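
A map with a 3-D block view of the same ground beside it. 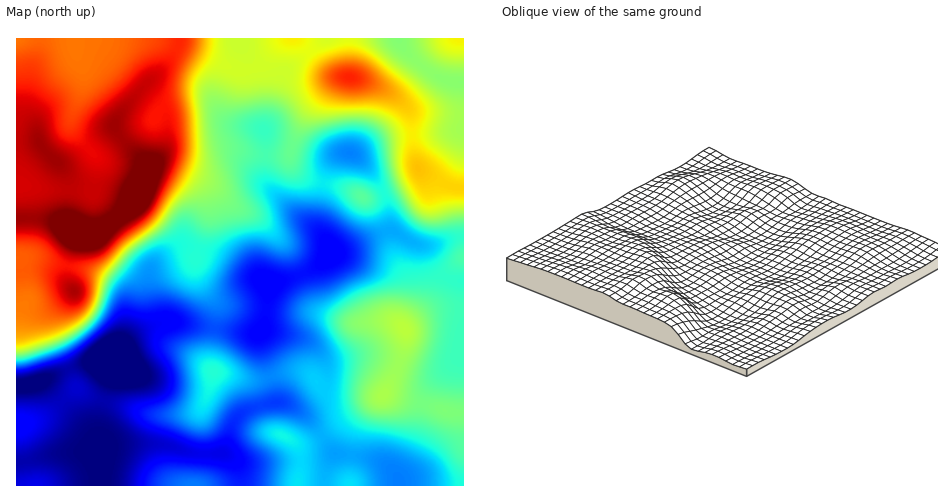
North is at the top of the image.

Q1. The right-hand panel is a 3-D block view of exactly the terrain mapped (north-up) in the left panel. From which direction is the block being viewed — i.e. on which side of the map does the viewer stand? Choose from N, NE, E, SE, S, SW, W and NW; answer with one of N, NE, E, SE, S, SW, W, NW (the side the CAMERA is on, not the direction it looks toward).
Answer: SW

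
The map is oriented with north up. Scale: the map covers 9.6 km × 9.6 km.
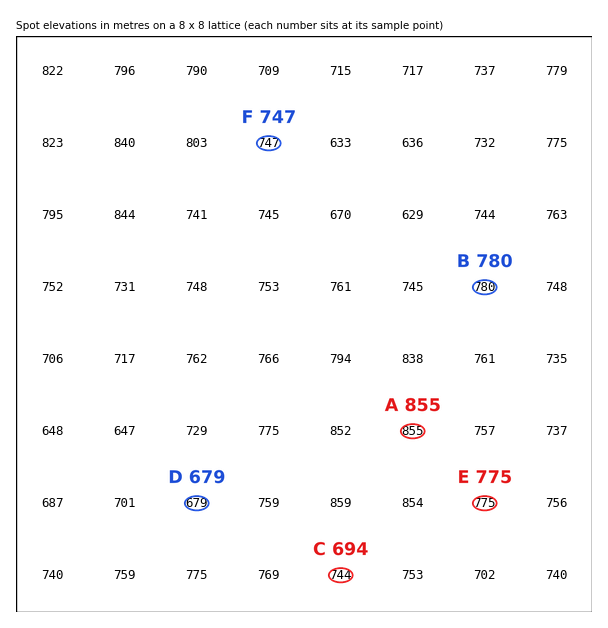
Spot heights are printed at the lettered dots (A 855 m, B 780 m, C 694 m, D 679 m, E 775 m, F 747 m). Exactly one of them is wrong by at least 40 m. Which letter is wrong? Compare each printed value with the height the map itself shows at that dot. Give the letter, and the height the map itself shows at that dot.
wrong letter C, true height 744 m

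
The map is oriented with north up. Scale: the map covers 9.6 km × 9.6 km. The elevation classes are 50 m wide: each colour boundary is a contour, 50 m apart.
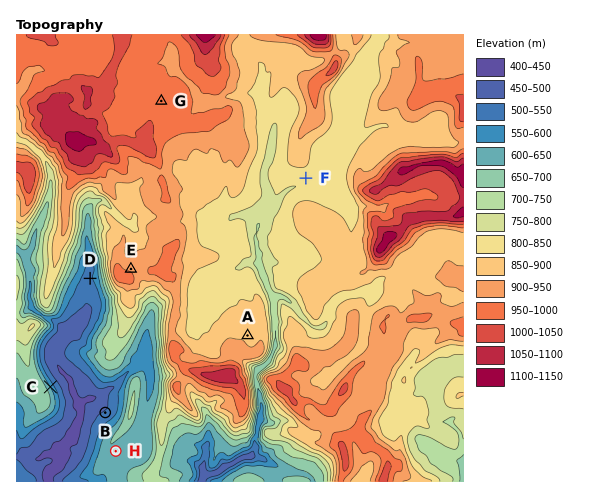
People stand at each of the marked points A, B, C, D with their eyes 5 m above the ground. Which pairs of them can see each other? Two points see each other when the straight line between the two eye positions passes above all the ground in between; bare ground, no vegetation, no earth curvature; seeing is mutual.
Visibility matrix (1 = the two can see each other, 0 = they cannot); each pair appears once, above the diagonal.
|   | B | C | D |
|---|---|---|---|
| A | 0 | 0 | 0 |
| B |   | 1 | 0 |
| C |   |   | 1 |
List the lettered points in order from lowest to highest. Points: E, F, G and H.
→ H F E G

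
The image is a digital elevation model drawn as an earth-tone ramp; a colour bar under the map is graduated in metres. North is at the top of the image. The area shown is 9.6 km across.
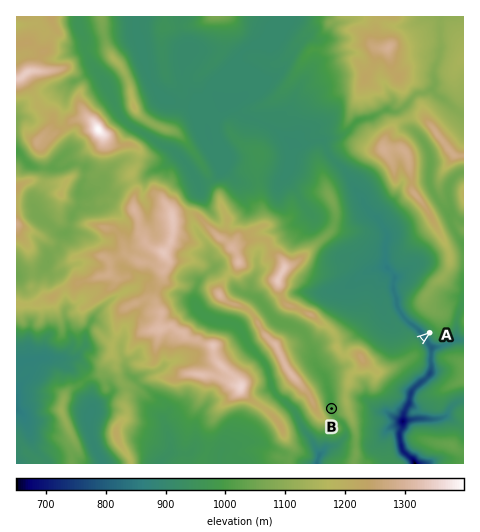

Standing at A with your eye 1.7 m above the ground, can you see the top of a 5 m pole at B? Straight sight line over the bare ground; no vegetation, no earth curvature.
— no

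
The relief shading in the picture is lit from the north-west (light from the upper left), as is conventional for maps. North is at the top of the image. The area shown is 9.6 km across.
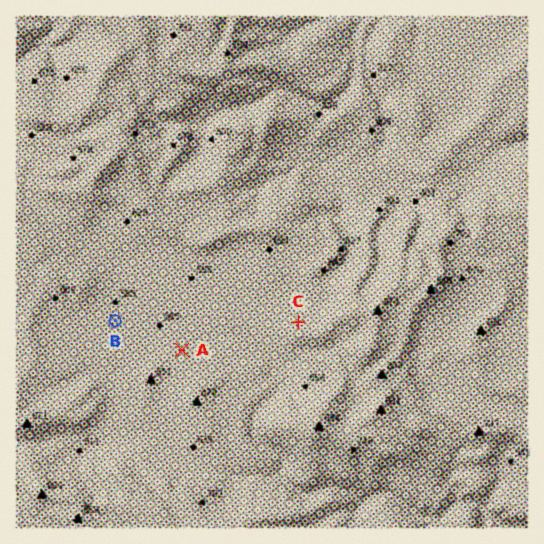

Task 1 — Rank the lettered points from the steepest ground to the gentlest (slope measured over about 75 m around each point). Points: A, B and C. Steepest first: C A B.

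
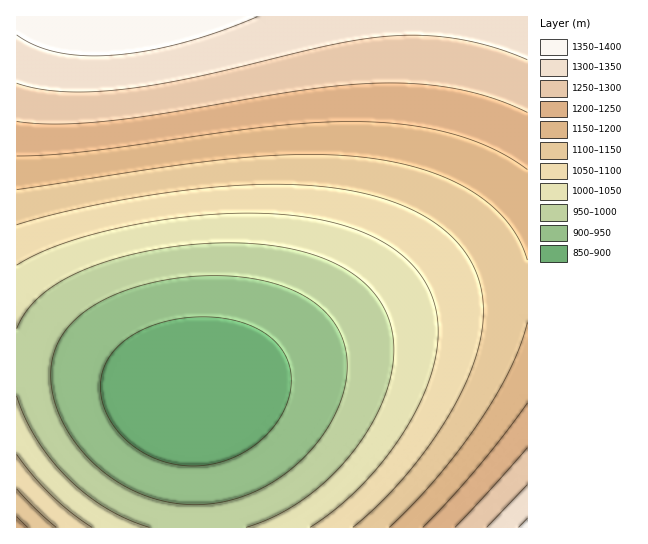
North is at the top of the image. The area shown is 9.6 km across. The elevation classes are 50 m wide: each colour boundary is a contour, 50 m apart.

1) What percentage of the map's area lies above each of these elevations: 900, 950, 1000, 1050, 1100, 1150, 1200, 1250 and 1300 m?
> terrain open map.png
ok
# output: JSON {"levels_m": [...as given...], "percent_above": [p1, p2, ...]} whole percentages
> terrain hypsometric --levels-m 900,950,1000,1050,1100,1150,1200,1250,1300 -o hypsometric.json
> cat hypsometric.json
{"levels_m": [900, 950, 1000, 1050, 1100, 1150, 1200, 1250, 1300], "percent_above": [91, 80, 67, 56, 46, 35, 26, 18, 9]}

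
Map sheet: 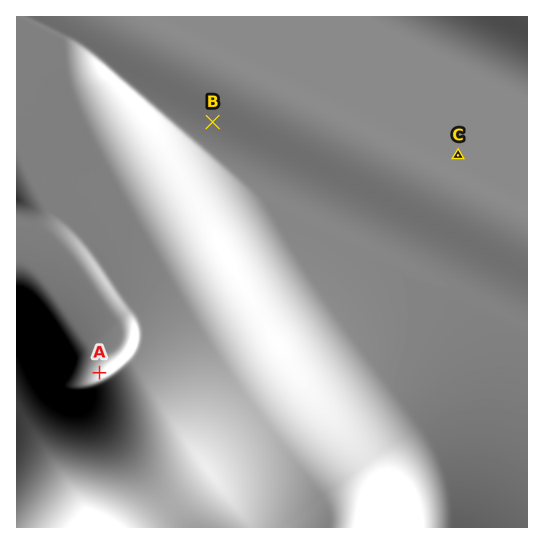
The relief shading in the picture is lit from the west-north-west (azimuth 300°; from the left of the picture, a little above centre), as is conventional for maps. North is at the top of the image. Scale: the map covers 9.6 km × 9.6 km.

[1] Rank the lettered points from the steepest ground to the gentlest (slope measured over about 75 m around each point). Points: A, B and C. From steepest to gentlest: B A C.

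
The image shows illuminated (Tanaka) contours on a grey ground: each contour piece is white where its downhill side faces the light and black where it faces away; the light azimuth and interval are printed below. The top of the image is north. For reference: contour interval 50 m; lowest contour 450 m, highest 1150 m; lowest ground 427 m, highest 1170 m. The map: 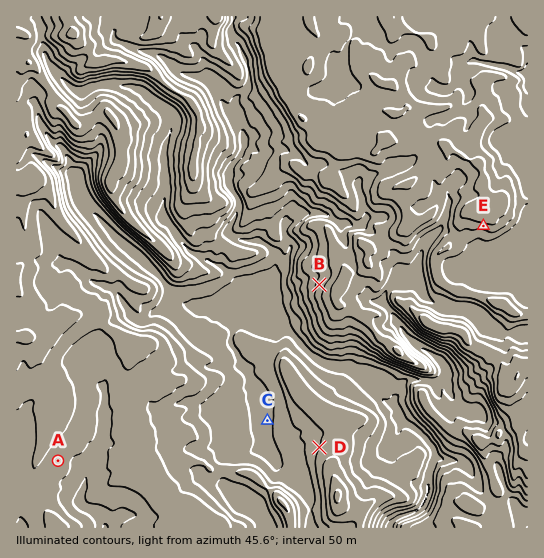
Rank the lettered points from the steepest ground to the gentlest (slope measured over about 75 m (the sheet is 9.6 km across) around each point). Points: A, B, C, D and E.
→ E B D A C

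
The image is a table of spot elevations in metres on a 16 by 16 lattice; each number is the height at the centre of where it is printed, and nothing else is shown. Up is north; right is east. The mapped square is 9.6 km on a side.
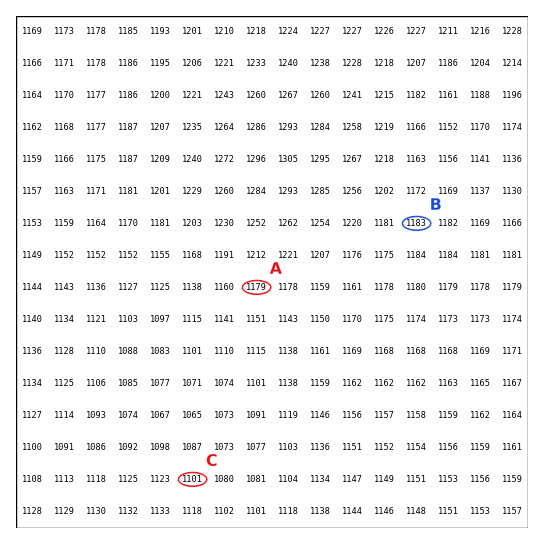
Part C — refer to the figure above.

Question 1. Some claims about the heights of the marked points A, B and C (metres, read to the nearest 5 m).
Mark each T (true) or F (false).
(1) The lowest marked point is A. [F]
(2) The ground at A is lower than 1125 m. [F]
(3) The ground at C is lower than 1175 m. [T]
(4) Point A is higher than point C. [T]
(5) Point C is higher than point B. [F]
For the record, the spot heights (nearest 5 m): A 1180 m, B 1185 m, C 1100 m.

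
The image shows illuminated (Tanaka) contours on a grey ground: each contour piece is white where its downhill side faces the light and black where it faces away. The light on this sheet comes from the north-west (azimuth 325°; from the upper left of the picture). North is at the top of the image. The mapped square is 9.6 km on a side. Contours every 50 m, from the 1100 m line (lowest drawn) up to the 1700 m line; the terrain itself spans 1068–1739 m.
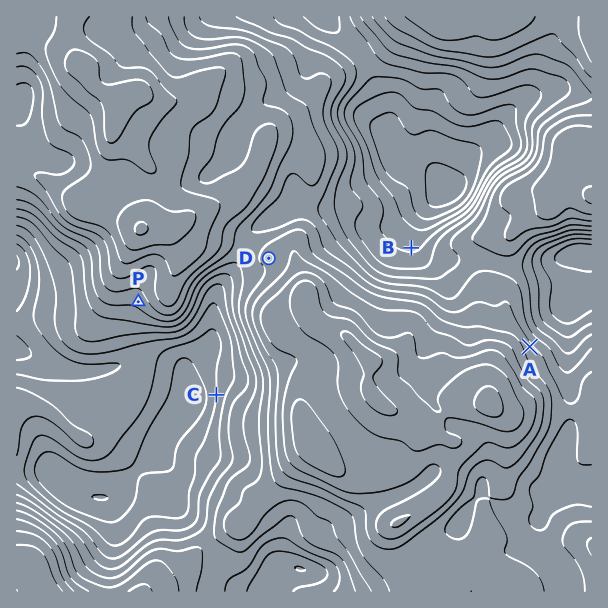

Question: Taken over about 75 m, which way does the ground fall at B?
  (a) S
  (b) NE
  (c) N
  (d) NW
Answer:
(c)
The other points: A NE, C W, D W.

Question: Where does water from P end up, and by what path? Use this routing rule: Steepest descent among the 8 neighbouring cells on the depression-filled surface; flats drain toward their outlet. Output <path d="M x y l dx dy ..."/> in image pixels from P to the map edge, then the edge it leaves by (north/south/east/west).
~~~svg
<path d="M138 302l-3 3 0 52-4 5-3 0-2 1-3 0-1 2-3 0-6 3-12 1-2 2-28 0-2-2-12-3-4-3-3 0-5-3-3 0-4-3-3 0-5-3-3 0-1-1-3 0-6-3"/>
exit: west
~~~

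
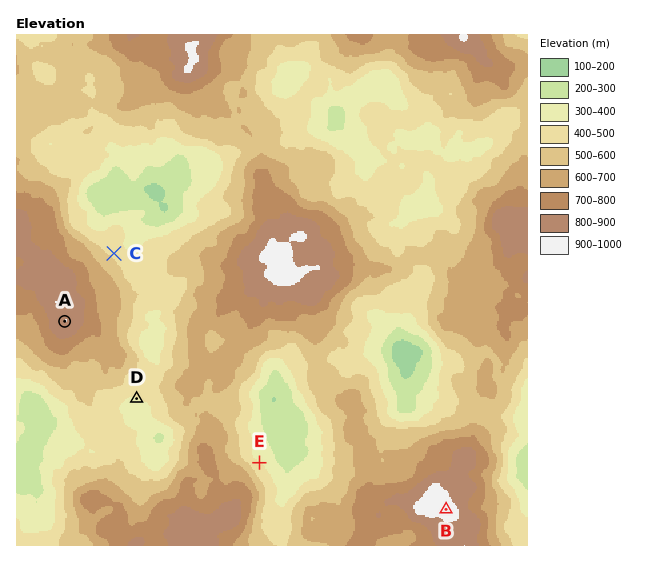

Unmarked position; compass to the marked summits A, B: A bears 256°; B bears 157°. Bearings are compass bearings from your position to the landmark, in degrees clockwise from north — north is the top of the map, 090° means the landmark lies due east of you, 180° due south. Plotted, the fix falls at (337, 253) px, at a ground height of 770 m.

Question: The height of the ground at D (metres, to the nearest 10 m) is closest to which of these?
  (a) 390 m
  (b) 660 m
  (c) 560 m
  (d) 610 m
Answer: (a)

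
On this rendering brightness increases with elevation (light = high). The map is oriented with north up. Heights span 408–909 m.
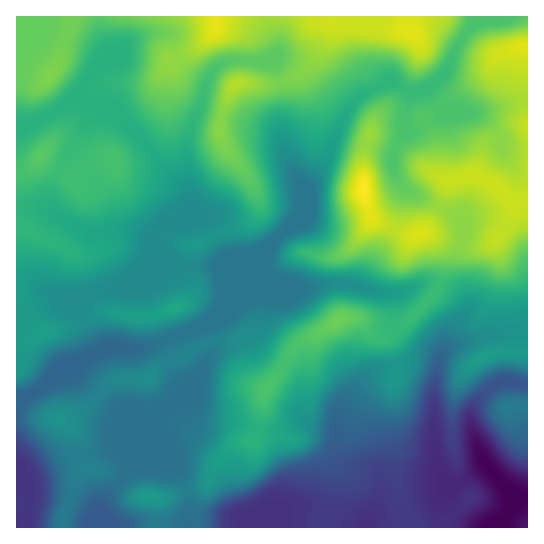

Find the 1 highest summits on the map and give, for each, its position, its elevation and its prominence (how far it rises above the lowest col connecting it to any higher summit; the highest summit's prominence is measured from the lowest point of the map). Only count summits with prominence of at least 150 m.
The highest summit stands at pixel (363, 190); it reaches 909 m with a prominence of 501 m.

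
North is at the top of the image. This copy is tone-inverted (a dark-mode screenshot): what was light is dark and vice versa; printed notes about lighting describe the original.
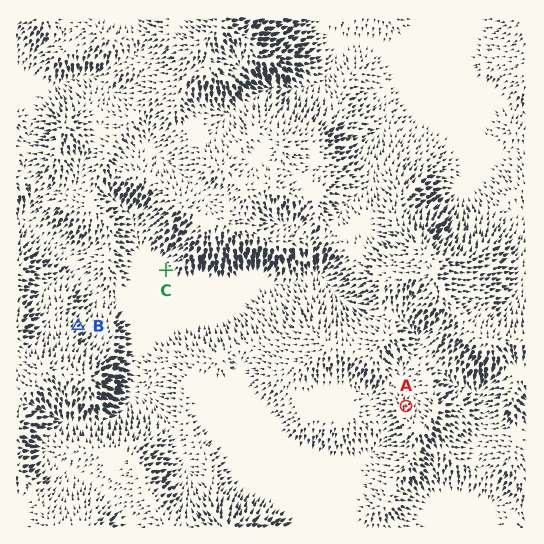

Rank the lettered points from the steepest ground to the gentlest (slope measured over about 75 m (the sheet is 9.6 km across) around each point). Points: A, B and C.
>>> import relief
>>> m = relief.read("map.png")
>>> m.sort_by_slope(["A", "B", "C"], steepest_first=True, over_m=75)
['B', 'A', 'C']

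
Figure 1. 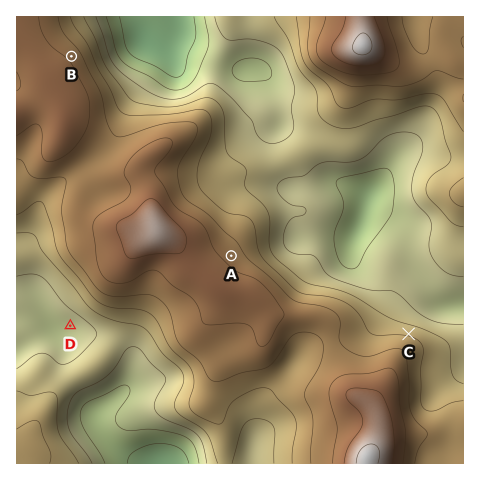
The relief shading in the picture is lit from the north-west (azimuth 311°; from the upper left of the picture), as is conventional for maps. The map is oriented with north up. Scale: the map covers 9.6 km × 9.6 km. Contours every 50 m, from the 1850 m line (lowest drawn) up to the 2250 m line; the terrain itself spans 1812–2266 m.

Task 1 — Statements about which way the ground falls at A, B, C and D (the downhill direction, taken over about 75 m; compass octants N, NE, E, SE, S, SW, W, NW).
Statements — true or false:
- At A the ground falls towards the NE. true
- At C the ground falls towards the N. true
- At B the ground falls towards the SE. false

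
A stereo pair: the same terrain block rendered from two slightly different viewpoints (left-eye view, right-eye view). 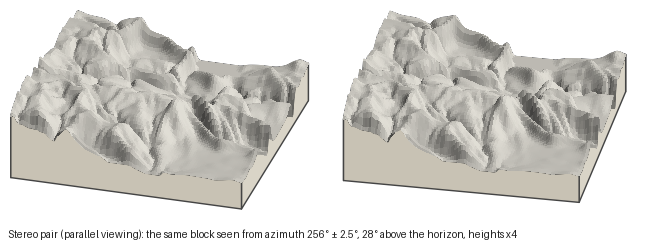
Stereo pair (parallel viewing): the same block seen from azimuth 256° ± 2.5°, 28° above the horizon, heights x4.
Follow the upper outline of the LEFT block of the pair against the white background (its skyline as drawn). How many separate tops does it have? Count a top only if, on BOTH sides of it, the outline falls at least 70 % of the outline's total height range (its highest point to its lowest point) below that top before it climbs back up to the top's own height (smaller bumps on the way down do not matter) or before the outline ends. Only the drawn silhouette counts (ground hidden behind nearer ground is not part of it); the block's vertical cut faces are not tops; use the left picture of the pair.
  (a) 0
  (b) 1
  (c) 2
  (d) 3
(a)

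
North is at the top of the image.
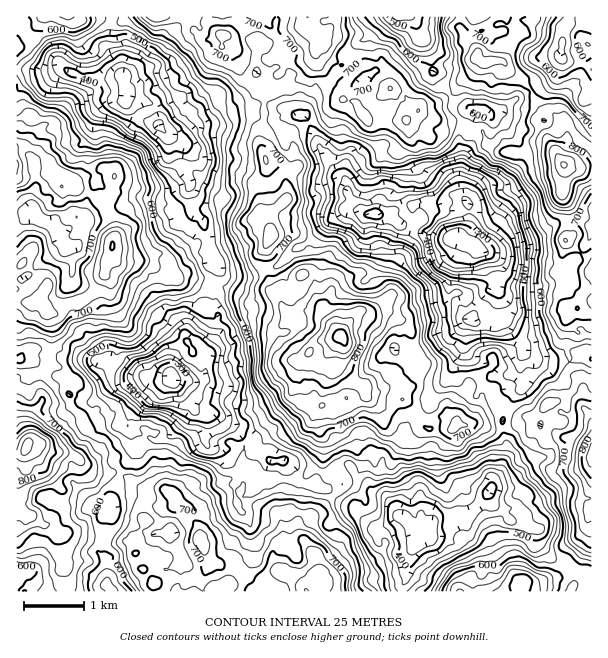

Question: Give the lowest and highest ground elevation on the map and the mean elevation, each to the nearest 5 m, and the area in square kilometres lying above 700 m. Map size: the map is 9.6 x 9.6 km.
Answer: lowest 250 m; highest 915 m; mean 610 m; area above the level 20.8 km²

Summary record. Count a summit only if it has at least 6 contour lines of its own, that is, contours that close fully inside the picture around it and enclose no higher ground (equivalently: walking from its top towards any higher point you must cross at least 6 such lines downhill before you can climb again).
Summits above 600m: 1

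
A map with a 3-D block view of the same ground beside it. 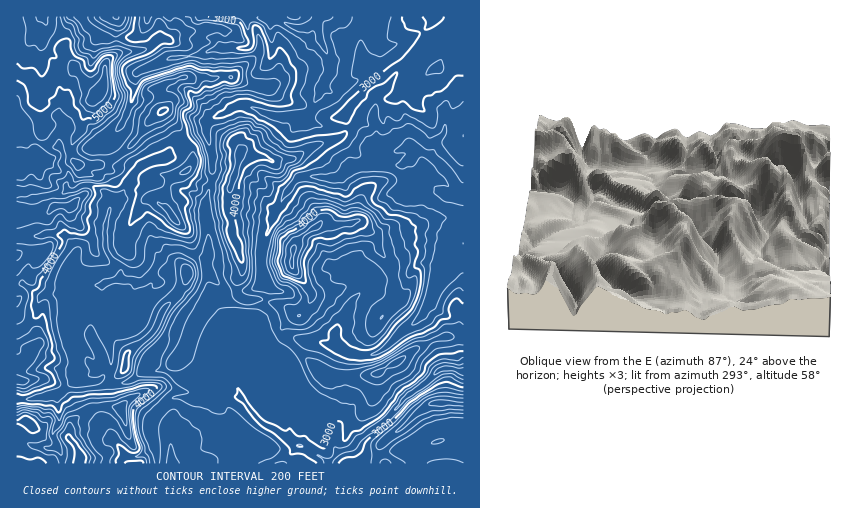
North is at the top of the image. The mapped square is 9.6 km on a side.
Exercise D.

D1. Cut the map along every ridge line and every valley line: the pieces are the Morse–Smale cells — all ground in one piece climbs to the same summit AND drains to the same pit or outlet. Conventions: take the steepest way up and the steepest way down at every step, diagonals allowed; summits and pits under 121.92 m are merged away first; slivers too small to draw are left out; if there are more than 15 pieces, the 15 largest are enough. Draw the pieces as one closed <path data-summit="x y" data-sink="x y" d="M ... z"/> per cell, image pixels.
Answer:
<path data-summit="94 97" data-sink="316 22" d="M463 16l-315 0-4 12-7 8-20 3-19-2-13-13-4-8-64 0-1 316 8-3 13-15 1-12 4-6 5-2 16 0 14 10-6 8-3 13 4 9-1 12 5 15 0 20 1 1 18 0 9-3 7 5 13-15 3-15 26-21 10-22 15-17 8-14 2-8-7-10 0-6 5-14 0-10-23-28 1-9 6-15 17-10 19 10 5 0 1-27-6-21-10 4-17 18-28 8-14 8-17-11-8-14-2-7 12-14 10-21 3-26 3-5 33-14 30-4 17-6 6 0 1 43 1 8 6 9 12-3 30 11 28-2 7 2 2 6 15 6 20 0 0-6-3-7 8-11 20-19 10-5 17-15 5 0 11 6 7 7 14-11 20 0 8 3z"/><path data-summit="293 250" data-sink="463 192" d="M410 160l-8 5-31-1-18 2-17 12-25-2-11 1-16 18-20 43-3 26 4 2 12-4 14 0 1 7 19 23 0 7-6 10-6 7-7 2-10 11 1 6 9 10 2 1 7-6 18 2 18 4 14 8 18 2 8-3 11-7 34-31 9-17 7-22 14-14 4-13 8-6 0-49-5 4-6 0-16-9-18-5-9-12z"/><path data-summit="94 97" data-sink="463 371" d="M188 170l-12 5-6 5-7 22 9 15 14 15 0 10-5 14 0 6 7 10-2 8-8 14-15 17-10 22-26 21-3 15-12 14 15-1 17-11 14 0 6-3 23 13 36-2 9 3 5 4 2 10-17-3-14 6-34-1-20 19-3 9 15 2 4 3 2 33 156 0-3-5-18-11-12-3-7-5 3-35-4-48-21-21-10-7-8-1 13-16 5-11-22-1-5-3-3-6-9 1-20-21-2-12 2-4 2-23-4-16 0-13 7-22-6-1z"/><path data-summit="396 363" data-sink="463 371" d="M463 337l-21 0-10 3-20 11-33 22-19 3-35-2-31-28-6 8 0 25 3 26-3 35 7 5 12 3 21 15 11-12 12-3 7-10 30-20 18-22 17-10 15-15 15-3 10 4z"/><path data-summit="94 97" data-sink="463 192" d="M403 65l-11 3-41 36-8 11 3 7 0 5 14 5 17 18 20 1 10-4 6 0 4 4-7 9 0 12 5 8 6 5 16 4 12 8 10 1 5-5 0-123-9-3-20 0-14 11-7-7z"/><path data-summit="162 111" data-sink="316 22" d="M224 48l-6 0-17 6-30 4-30 12-5 4-4 29-10 21-12 14 5 14 9 11 8 2 5 5 14-8 28-8 17-18 10-5 0-7 4-5 14-5 8-5-6-10-1-8z"/><path data-summit="235 175" data-sink="463 192" d="M351 128l-4 0-5 8-28 10-23 14-12 0-6 2-8-5-12-1-8-5-5 3-10 35-2 25 4 8 0 14 6 9 6 21 18-1 0-17 13-35 9-18 14-17 8-2 30 2 14-10 8-3 44 0 9-5 6-9-4-4-6 0-10 4-20-1-17-18z"/><path data-summit="396 363" data-sink="463 192" d="M463 244l-7 5-4 13-14 14-7 22-9 17-43 37-10 4-11 0-10-3-11-7-29-6-7 0-6 7 30 27 35 2 19-3 33-22 20-11 10-3 21 0z"/><path data-summit="235 175" data-sink="316 22" d="M244 105l-10 2-10 7-14 5-4 5 0 9 6 20 0 28 16 7 4-3 7-27 4-7 10 5 12 1 8 5 6-2 12 0 23-14 28-10 4-6 0-2-20 0-11-4-6-4-1-5-15-1-19 2z"/><path data-summit="17 379" data-sink="316 22" d="M63 294l-16 0-5 2-4 6-1 12-13 15-8 4 1 66 17 0 23-5 19-13 0-20-5-15 1-12-4-9 3-13 6-8z"/><path data-summit="440 403" data-sink="316 22" d="M458 403l-26 0-16 11-36 32 0 9 4 7 1 2 78 0 1-59z"/><path data-summit="81 463" data-sink="316 22" d="M76 381l-19 14 2 26-6 10 0 6 9 17 0 9 57 1 5-10-11-15-6-15-8-12-3-29z"/><path data-summit="28 423" data-sink="463 371" d="M164 368l-6 3-14 0-17 11-15 2 0 19 3 4 6 2 5 17 24 0 4-9 20-19 34 1 14-6 18 3-3-10-9-6-41 1z"/><path data-summit="440 403" data-sink="463 371" d="M453 368l-15 3-15 15-17 10-18 22-30 20-7 10-12 3-10 12 55 1-4-9 0-9 36-32 16-11 31 1 1-32z"/><path data-summit="28 423" data-sink="316 22" d="M56 394l-22 5-18 0 1 65 45-1 0-9-9-17 0-6 6-10z"/>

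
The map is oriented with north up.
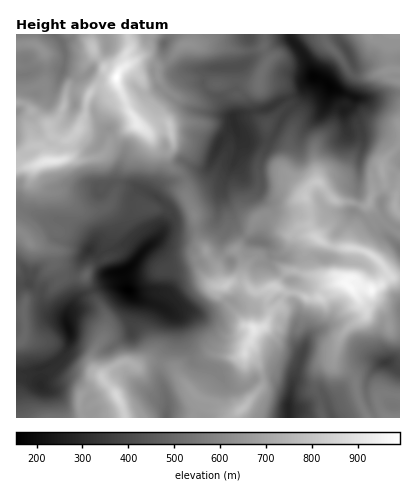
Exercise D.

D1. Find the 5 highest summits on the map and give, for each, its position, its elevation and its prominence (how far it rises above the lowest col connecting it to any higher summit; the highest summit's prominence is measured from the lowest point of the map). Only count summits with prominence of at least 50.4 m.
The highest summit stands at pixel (116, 78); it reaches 993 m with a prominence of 838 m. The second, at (350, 288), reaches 970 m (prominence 437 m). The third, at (52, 162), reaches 916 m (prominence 135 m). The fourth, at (254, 328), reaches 913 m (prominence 153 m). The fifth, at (116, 396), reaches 863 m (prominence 275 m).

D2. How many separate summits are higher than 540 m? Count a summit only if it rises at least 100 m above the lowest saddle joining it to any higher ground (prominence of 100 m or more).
6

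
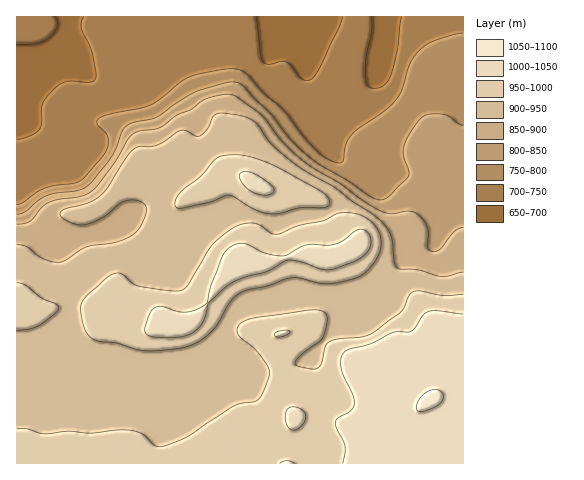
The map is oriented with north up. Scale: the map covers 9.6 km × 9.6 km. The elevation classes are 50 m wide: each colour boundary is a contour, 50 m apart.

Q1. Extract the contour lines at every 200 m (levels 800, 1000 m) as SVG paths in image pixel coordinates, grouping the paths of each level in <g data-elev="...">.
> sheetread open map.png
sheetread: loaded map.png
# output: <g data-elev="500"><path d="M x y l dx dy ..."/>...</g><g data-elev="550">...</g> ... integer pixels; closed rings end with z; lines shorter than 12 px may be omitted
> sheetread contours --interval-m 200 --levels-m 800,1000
<g data-elev="800"><path d="M463 125l-4-1-9-7-6-3-14 0-9 4-11 15-6 14-1 8 6 16-1 5-20 21-5 3-5 0-8-4-22-15-36-22-20-18-21-26-17-17-10-12-7-4-10 1-34 10-38 25-21 4-6 3-6 6-11 26-23 29-11 5-21 2-9 3-8 4-14 12-8 2"/></g><g data-elev="1000"><path d="M295 463l-8-2-7 2"/><path d="M291 430l4 0 4-2 6-9-1-7-7-5-7 0-4 6 0 10z"/><path d="M165 337l18-1 13-6 8-10 5-18 16-15 10-6 11-4 20-5 22-12 13 2 22 8 15-3 18-6 9-7 6-10-2-9-5-5-6-1-15 11-7 4-8 1-22 0-19 10-4 1-18-3-20-9-6-1-7 3-5 4-5 7-12 30-3 15-2 3-9 5-9 2-9-1-18-5-5 1-3 4-7 15 0 7 6 3z"/><path d="M275 336l8 0 7-4-4-2-8 1-4 3z"/><path d="M463 314l-25-3-10 0-5 4-7 12-5 4-19 2-20 10-23 6-6 4-2 7 0 9 12 26 2 8-4 7-13 8-2 3 1 7 8 18-2 17"/><path d="M263 195l6 0 4-2 1-4-2-3-20-13-7-2-4 2-1 6 5 8 8 6z"/></g>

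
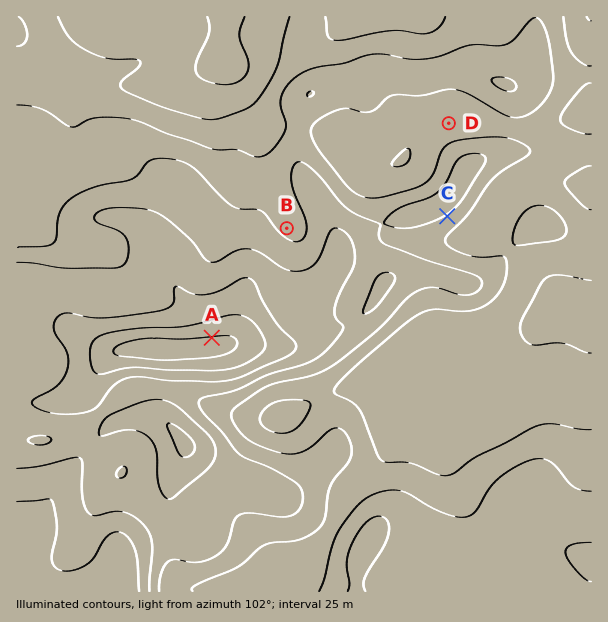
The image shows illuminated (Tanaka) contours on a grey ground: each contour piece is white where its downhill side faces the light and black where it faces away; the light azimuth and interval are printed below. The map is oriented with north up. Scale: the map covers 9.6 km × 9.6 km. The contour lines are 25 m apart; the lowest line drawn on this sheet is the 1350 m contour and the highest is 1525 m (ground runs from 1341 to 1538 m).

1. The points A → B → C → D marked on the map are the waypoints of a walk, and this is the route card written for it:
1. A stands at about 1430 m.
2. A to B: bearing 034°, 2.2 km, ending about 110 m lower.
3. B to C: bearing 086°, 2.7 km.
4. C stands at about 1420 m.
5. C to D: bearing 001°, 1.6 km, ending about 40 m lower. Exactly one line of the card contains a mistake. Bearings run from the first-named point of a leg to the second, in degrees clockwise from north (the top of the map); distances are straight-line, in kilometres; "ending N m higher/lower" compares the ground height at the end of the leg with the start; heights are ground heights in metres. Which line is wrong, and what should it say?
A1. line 1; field height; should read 1530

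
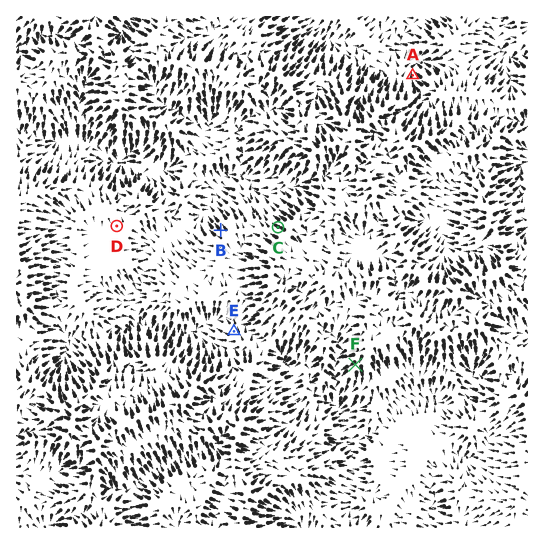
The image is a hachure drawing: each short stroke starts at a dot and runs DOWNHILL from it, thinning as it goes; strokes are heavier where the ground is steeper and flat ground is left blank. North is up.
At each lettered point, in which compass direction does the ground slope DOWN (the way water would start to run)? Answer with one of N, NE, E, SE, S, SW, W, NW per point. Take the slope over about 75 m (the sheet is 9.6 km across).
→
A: N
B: NW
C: NW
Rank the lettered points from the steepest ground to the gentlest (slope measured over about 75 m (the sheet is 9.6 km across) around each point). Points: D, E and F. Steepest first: F E D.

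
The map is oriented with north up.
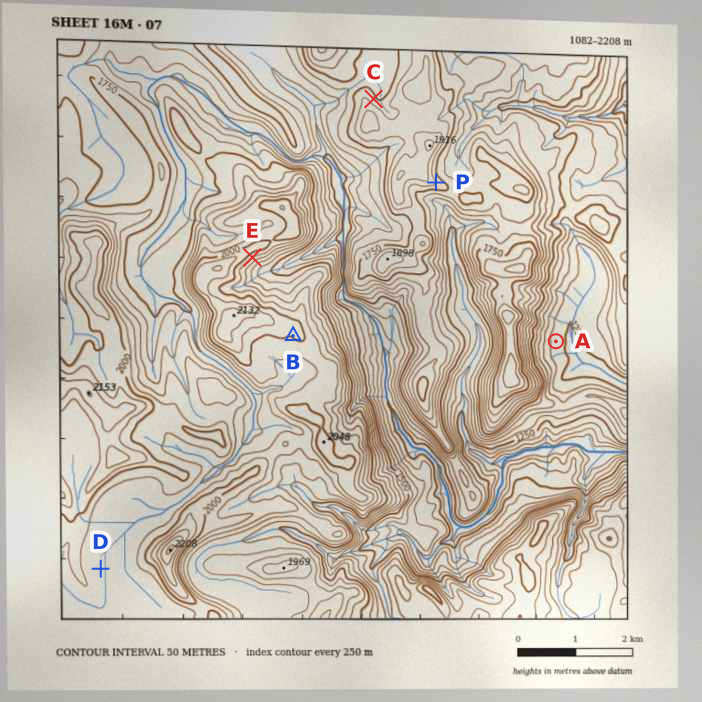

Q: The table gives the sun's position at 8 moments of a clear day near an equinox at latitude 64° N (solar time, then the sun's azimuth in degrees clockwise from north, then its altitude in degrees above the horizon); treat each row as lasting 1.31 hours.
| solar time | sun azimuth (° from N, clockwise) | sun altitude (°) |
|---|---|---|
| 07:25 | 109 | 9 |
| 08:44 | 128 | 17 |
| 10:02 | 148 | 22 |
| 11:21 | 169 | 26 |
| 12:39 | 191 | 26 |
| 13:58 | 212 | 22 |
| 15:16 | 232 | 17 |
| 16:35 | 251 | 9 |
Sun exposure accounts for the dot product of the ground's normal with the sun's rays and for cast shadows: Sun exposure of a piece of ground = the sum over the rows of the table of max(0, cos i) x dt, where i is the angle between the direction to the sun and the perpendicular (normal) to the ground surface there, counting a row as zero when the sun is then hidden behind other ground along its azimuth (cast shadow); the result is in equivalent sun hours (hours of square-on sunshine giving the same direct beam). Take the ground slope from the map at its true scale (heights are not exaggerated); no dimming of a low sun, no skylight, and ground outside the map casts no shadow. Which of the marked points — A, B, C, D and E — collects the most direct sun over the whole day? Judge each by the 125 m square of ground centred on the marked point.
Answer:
E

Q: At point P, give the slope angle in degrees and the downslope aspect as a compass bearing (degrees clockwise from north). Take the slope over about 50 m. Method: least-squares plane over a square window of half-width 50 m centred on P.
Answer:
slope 19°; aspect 83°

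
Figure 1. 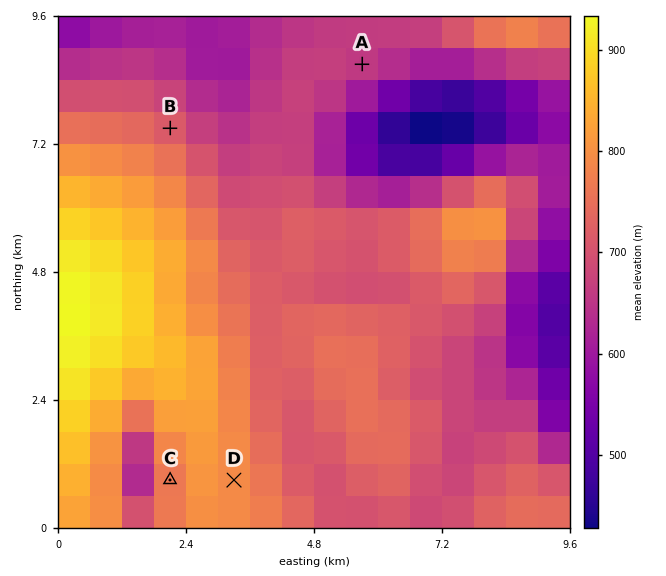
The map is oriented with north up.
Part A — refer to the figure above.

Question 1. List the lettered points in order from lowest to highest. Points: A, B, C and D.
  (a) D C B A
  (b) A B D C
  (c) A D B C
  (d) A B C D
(d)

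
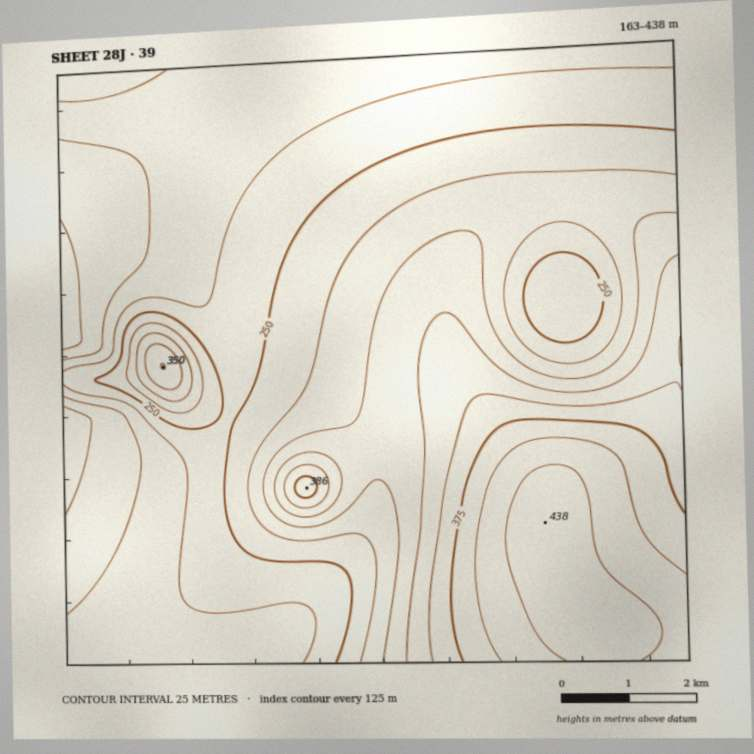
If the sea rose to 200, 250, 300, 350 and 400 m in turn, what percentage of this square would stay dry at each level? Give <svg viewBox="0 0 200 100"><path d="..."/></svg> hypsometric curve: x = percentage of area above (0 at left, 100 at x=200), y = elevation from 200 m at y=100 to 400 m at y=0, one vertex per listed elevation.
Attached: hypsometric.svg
<svg viewBox="0 0 200 100"><path d="M185 100l-74-25-49-25-29-25-14-25"/></svg>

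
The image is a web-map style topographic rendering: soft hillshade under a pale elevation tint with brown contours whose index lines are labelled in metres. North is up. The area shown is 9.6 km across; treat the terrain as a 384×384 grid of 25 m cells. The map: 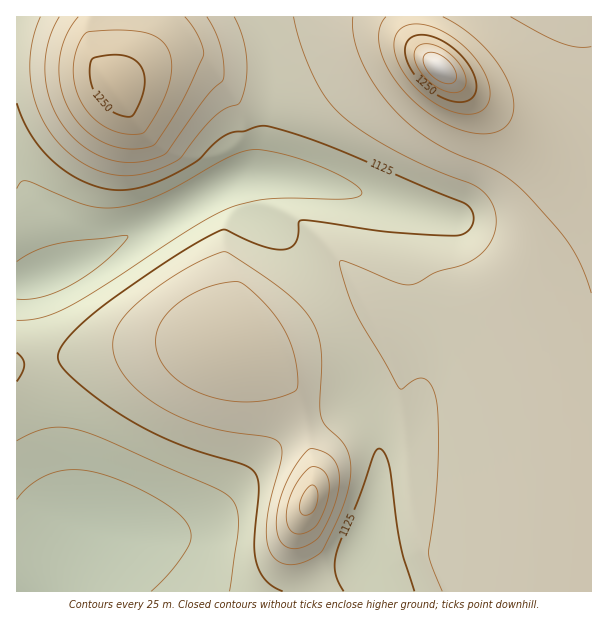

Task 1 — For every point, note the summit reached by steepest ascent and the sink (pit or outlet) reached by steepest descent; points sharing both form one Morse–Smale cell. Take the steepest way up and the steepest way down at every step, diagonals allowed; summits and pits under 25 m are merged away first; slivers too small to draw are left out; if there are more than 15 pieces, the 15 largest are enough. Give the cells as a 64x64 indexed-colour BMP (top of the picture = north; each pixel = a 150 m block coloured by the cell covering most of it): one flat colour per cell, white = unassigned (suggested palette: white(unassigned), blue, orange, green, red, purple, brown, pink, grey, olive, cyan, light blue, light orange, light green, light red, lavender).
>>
<image width="64" height="64" href="data:image/bmp;base64,Qk12CAAAAAAAAHYAAAAoAAAAQAAAAEAAAAABAAQAAAAAAAAIAAATCwAAEwsAABAAAAAAAAAA////ALR3HwAOf/8ALKAsACgn1gC9Z5QAS1aMAMJ34wB/f38AIr28AM++FwDox64AeLv/AIrfmACWmP8A1bDFAJmZZmZmZmZmZmZmZmZmZmZmYiIiIiIiIiIiIiIiIiIimZlmZmZmZmZmZmZmZmZmZmZmYiIiIiIiIiIiIiIiIiKZmZZmZmZmZmZmZmZmZmZmZmZmIiIiIiIiIiIiIiIiIpmZmWZmZmZmZmZmZmZmZmZmZmZiIiIiIiIiIiIiIiIimZmZZmZmZmZmZmZmZmZmZmZmZmIiIiIiIiIiIiIiIiKZmZmWZmZmZmZmZmZmZmZmZmZmYiIiIiIiIiIiIiIiIpmZmZlmZmYzNmZmZmZmZmZmZmZiIiIiIiIiIiIiIiIimZmZmTMzMzMzM2ZmZmZmZmZmZmIiIiIiIiIiIiIiIiKZmZmTMzMzMzMzM2ZmZmZmZmZmZiIiIiIiIiIiIiIiIpmZmTMzMzMzMzMzNmZmZmZmZmZmIiIiIiIiIiIiIiIimZmZMzMzMzMzMzMzZmZmZmZmZmYiIiIiIiIiIiIiIiKZmZMzMzMzMzMzMzNmZmZmZmZmZiIiIiIiIiIiIiIiIpmZkzMzMzMzMzMzMzZmZmZmZmZmIiIiIiIiIiIiIiIimZmTMzMzMzMzMzMzM2ZmZmZmZmYiIiIiIiIiIiIiIiKZmTMzMzMzMzMzMzMzNmZmZmZmZiIiIiIiIiIiIiIiIpmZMzMzMzMzMzMzMzMzZmZmZmZmIiIiIiIiIiIiIiIimZkzMzMzMzMzMzMzMzM2ZmZmZmYiIiIiIiIiIiIiIiKZmTMzMzMzMzMzMzMzMzNmZmZmZiIiIiIiIiIiIiIiIpmZMzMzMzMzMzMzMzMzMzNmZmZmIiIiIiIiIiIiIiIimZkzMzMzMzMzMzMzMzMzMzM2ZmIiIiIiIiIiIiIiIiKZkzMzMzMzMzMzMzMzMzMzMzMzMiIiIiIiIiIiIiIiIpmTMzMzMzMzMzMzMzMzMzMzMzMiIiIiIiIiIiIiIiIimZMzMzMzMzMzMzMzMzMzMzMzMyIiIiIiIiIiIiIiIiKZkzMzMzMzMzMzMzMzMzMzMzMzIiIiIiIiIiIiIiIiIpmTMzMzMzMzMzMzMzMzMzMzMzMiIiIiIiIiIiIiIiIiqZMzMzMzMzMzMzMzMzMzMzMzMiIiIiIiIiIiIiIiIiKqpVVVMzMzMzMzMzMzMzMzMzMyIiIiIiIiIiIiIiIiIqqlVVVVVVVVMzMzMzMzMzMzMzIiIiIiIiIiIiIiIiIiqlVVVVVVVVVVVVVVVVVVUzMzIiIiIiIiIiIiIiIiIiKqVVVVVVVVVVVVVVVVVVVVVTMiIhEREiIiIiIiIiIiIqpVVVVVVVVVVVVVVVVVVVVVUSIiEREREREiIiIiIiIiqlVVVVVVVVVVVVVVVVVVVVVRESEREREREREREiIiIiKqVVVVVVVVVVVVVVVVVVVVVRERERERERERERERERIiIqpVVVVVVVVVVVVVVVVVVVVVERERERERERERERERERESqlVVVVVVVVVVVVVVVVVVVVERERERERERERERERERERFERFVVVVVVVVVVVVVVVVVVUREREREREREREREREREREURERFVVVVVVVVVVVVVVVVURERERERERERERERERERERREREREVVVVVVVVVVVVVVURERERERERERERERERERERFEREREREVVVVVVVVVVVVVREREREREREREREREREREREURERERERFVVVVVVVVVVVRERERERERERERERERERERERREREREREREVVVVVVVVVRERERERERERERERERERERERFERERERERERFVVVVVVVREREREREREREREREREREREREURERERERERERFVVVVVRERERERERERERERERERERERERRERERERERERERFVVVVERERERERERERERERERERERERFERERERERERERERFVVEREREREREREREREREREREREREURERERERERERERERFURERERERERERERERERERERERERREREREREREREREREREERERERERERERERERERERERERFEREREREREREREREREQREREREREREREREREREREREREURERERERERERERERERBERERERERERERERERERERERERREREREREREREREREREERERERERERERERERERERERF3dERERERERERERERERERBERERERERERERERERERERd3d0REREREREREREREREREEREREREREREREREREREXd3d3REREREREREREREREREQRERERERERERERERERF3d3d3dERERERERERERERERERBERERERERERERERERd3d3d3d0REREREREREREREREREERERERERERERERERd3d3d3d3REREREREREREREREREQREREREREREREREXd3d3d3d3dERERERERERERERERERBEREREREREREREXd3d3d3d3d0REREREiIREREREREREEREREREREREREXd3d3d3d3d3REREiIiIiEREREREREQREREREREREREXd3d3d3d3d3eIiIiIiIiIiERERERERBEREREREREREXd3d3d3d3d3d4iIiIiIiIiIiIiEREREEREREREREREXd3d3d3d3d3d3iIiIiIiIiIiIiIiIhEQRERERERERF3d3d3d3d3d3d3eIiIiIiIiIiIiIiIiIhxERERERERF3d3d3d3d3d3d3d4iIiIiIiIiIiIiIiIiHd3cREREXd3d3d3d3d3d3d3d3"/>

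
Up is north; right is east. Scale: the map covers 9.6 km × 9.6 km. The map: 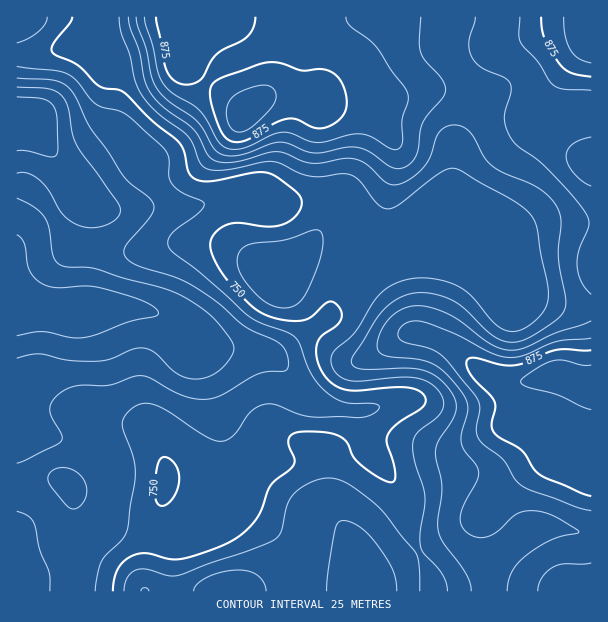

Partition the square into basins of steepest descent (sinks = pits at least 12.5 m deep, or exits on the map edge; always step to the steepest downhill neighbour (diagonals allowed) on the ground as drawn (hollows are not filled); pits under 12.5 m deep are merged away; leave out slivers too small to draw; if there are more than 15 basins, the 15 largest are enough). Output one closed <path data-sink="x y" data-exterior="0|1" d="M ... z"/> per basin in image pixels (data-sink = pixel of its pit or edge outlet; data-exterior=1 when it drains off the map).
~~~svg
<path data-sink="17 308" data-exterior="1" d="M591 16l-574 0 0 39 18 0 39-11 10 0 12 6 9 0 54-22 14 0 5 4 3 6 1 22 48 37 14 14-26 48-1 17 15 57 6 10 21 20-29-16-21-5-32 0-39 10-61-4-10-8-25-42-12-10-6-2-7 0-1 297 7 1 21-4 18 0 6 2 5 10-1 42 4 9 17 15 38 19 13 15 447 0z"/><path data-sink="17 132" data-exterior="1" d="M173 28l-14 0-54 22-9 0-12-6-10 0-39 11-18 0-1 130 14 3 12 10 25 42 10 8 61 4 39-10 32 0 21 5 24 13-16-17-6-10-15-57 1-17 26-48-14-14-48-37-1-22-3-6z"/><path data-sink="17 572" data-exterior="1" d="M62 480l-18 0-28 5 0 106 127 1 1-2-13-13-38-19-17-15-4-9 1-42-5-9z"/>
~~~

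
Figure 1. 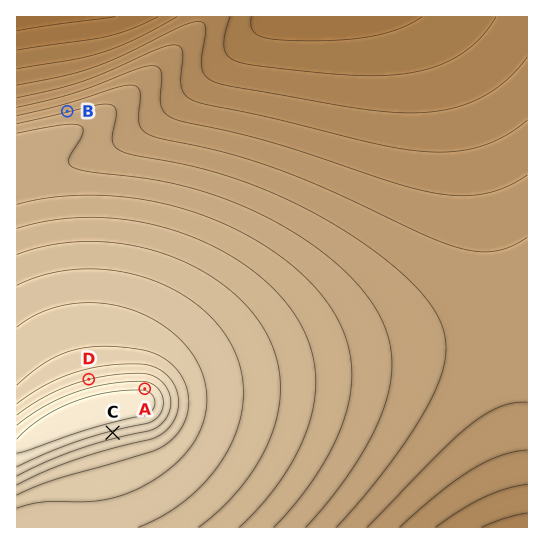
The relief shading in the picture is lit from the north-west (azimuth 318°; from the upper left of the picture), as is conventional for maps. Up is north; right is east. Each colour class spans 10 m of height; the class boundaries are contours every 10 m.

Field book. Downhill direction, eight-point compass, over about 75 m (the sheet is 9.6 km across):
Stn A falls N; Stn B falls N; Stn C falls S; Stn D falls N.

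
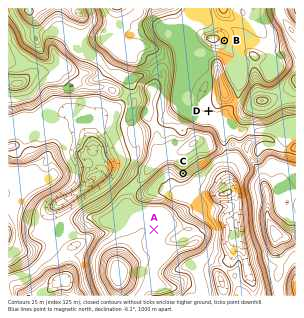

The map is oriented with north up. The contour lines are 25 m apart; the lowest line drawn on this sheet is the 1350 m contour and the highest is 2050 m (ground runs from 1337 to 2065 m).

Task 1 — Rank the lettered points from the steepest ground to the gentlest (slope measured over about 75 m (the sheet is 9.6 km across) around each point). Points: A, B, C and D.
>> C B D A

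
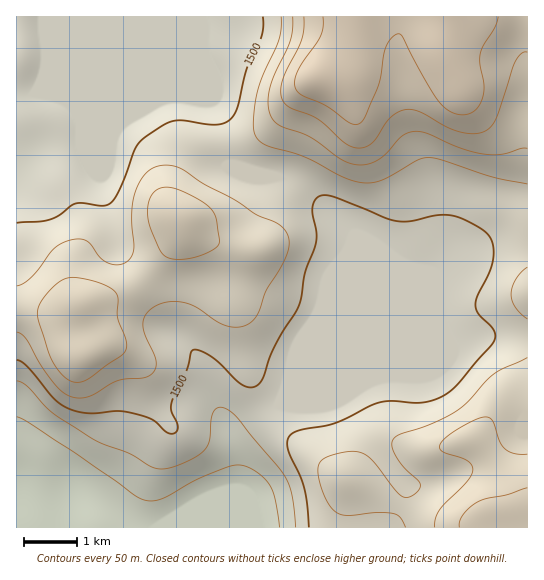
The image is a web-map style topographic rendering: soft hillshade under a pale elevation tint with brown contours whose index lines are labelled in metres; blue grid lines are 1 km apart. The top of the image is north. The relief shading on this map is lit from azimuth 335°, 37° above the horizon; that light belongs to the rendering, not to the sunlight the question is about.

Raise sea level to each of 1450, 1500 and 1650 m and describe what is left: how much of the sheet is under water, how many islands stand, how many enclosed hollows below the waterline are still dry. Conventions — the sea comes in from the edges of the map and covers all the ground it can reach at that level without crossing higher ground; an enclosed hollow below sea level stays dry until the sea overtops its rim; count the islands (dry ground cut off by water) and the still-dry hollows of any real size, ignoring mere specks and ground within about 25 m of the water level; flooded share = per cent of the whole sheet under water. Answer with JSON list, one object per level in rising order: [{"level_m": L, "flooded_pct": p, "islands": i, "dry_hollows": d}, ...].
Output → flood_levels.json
[{"level_m": 1450, "flooded_pct": 9, "islands": 0, "dry_hollows": 0}, {"level_m": 1500, "flooded_pct": 42, "islands": 0, "dry_hollows": 0}, {"level_m": 1650, "flooded_pct": 90, "islands": 0, "dry_hollows": 0}]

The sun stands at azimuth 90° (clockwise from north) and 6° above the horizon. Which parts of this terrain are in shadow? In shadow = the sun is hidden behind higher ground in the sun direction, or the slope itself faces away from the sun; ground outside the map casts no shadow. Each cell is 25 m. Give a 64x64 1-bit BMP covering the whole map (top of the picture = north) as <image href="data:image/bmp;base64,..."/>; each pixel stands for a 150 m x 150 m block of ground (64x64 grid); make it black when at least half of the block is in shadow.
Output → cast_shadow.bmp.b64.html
<image width="64" height="64" href="data:image/bmp;base64,Qk0+AgAAAAAAAD4AAAAoAAAAQAAAAEAAAAABAAEAAAAAAAACAAATCwAAEwsAAAIAAAAAAAAA////AAAAAAAAAAAP/AB8AAAAAA/8AHwAAAAAD/wAHgAAAAAP/AAGAAAAAA/8AAAAAAAAH/wAAAAAAAAf/AAAAAAAAA/4AAAAAAAAB/AAAAAAAAADwAAAAAAAAAAAAAAAAAAAAAAAAAAAAAAAAAAAAAAAAAAAAAAAPAAAAAAAAAD8AAAAAAADgPwAAAAAAAPA/AAAAAAAAeD8AAAAAAAA4PwAAAAAAAAA/AAAAAAAAAD4AAAAAAAAAPgAAAAAAAAA8AAAAAAAAADwAAAAAAAAAGAAAAAAAAAAAAAAAAAAAAAAAAAAAAAAAAAAAAAAAAAAAAAAAAAAAAwAAAAAAAAADAAAAAAAAAAAAAAAAAAAAAAAAAAAAAAAAAABAAAAAAAAAAeAAAAAAAAAB8AAAAAAAAAPwAAAAAAAAB/AAAAAAAAAP8AAAAAAAAA/gAAAAAAAAD+AAAAAAAAAP4AAAAAAAAA/AAAAAAAAAB8AAAAAAAAADwAAAAAAAAAAAAAAAAAAAAAAAAMAAAAAAAAAA4AAAAAAAAAHgAAAAAAAPwcAAAAAAAD/AgAAAAAAAf+AAAAAAAAD/8AAAAAAAAf/4AAAAAAAD//wAAAAAAAP//AAAAAAAA//+AAAAAAAB//4AAAAAAAD//gAAAAAAAH/+AAAAAAAAf/8AAAAAAAA//wAAAAAAAD//AAAAA=="/>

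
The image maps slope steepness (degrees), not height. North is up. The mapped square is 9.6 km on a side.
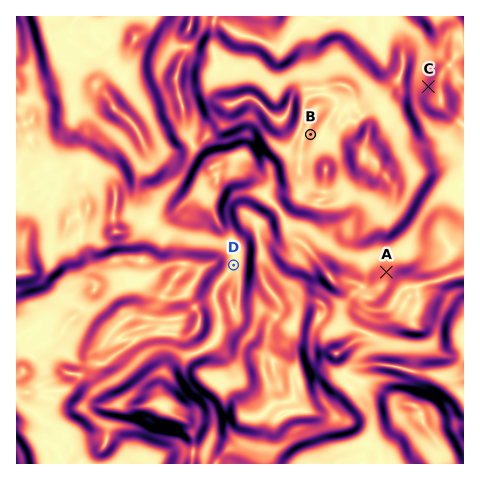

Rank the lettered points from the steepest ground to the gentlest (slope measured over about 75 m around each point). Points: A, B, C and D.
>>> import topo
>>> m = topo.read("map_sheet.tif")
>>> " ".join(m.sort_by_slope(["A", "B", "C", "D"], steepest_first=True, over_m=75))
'C A B D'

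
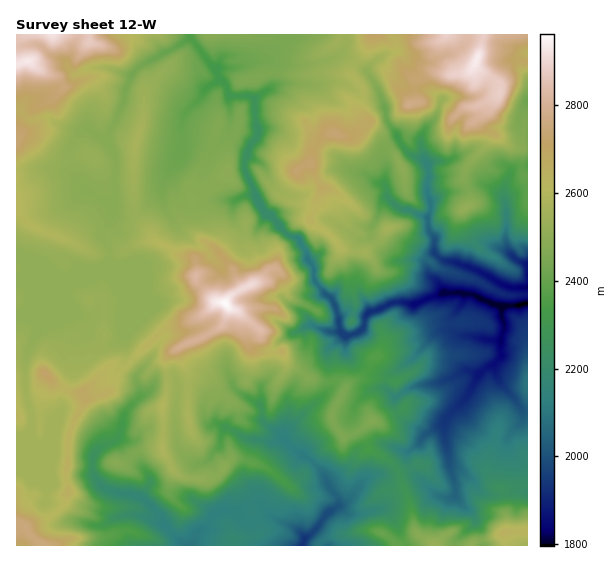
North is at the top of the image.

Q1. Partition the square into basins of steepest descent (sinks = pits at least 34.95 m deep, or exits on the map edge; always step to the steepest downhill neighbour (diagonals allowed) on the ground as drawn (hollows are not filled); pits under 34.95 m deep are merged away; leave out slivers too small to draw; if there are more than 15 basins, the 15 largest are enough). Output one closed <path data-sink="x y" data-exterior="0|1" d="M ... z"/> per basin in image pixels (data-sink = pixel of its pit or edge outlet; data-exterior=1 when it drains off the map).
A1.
<path data-sink="519 305" data-exterior="0" d="M483 34l-467 1 1 491 5-1 4 2 20-8 17-12 5-14-3-17 3-11 0-25 4-15 13-26-1-2 6 1 17-5 10-20 48-44 6-3 10 0 18-9 18-15 6 0 5 5 0 6-5 12-18 12-31 13-9 10 3 27-5 17 0 47 9 18 5 5 9 4 16 1 12-1 7-6 10-13-4-24 2-8 10-10-2-10 10 3 10 0 13-4 5-18 10-19 1-8 4 5 9 4 10 8 13 4 13-1 6 2 3 4 0 4-12 22 1 11 10 13 18-7 7 18 22 13 7 8 14 38 2 18 6 10-22 11 109 0-1-13 23-2 0-236-26-1-27-15-36-10-8-8 17-17 5-9 3-15 4-8 9-8 0-11-5-10 0-11 5-9 14-14 5-10 0-7-8-11 3-17 14-7 3-5 0-7-25-20 5-13z"/><path data-sink="302 545" data-exterior="1" d="M286 361l-1 8-10 19-4 17-14 5-10 0-9-4 1 11-11 12-1 7 4 23-7 9 12 11 13 20 10 28-2 8-16 4-8-1-1 7 163 1 23-11-5-10-1-13-7-21-6-19-6-8-25-16-7-18-18 7-10-13-1-11 12-22 0-4-9-6-13 1-13-4-10-8-9-4z"/><path data-sink="191 545" data-exterior="1" d="M162 449l-17 0-8 2-14 12-54 0-4 10 3 20-5 14-14 11-22 8 0 5 15 15 189 0 2-8 17 0 9-5 0-6-8-26-21-28-7-4-9 9-21 1-11-2-10-8z"/><path data-sink="527 287" data-exterior="1" d="M489 130l-2 1 1 8-3 6-16 18-5 9 0 11 5 10 0 11-9 8-4 8-3 15-5 9-17 17 8 8 36 10 27 15 20 1 6-2 0-116-5-4-2-22-3-4-11-2z"/><path data-sink="527 100" data-exterior="1" d="M527 62l-14 0-5 3-9 15 0 15-16 9 1 7-4 8 7 11 27 17 14 0z"/><path data-sink="527 53" data-exterior="1" d="M527 34l-42 0-10 30 1 4 22 15 12-20 18-2z"/><path data-sink="22 545" data-exterior="1" d="M22 525l-6 2 0 18 25 1 0-2z"/><path data-sink="527 545" data-exterior="1" d="M527 531l-22 2 2 12 20 1z"/>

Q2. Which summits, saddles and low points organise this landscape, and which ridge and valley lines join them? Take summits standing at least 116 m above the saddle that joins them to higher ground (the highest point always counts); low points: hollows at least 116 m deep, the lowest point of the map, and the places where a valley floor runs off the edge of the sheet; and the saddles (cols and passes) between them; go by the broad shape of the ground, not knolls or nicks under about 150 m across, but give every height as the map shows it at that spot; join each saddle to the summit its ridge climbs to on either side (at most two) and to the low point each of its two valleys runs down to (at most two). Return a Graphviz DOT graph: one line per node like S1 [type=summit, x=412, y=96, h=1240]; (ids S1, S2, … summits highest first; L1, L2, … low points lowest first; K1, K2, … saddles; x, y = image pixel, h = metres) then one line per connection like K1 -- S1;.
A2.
graph terrain {
  S1 [type=summit, x=226, y=304, h=2961];
  S2 [type=summit, x=478, y=57, h=2938];
  S3 [type=summit, x=27, y=61, h=2932];
  S4 [type=summit, x=42, y=545, h=2757];
  S5 [type=summit, x=334, y=135, h=2740];
  S6 [type=summit, x=505, y=533, h=2641];
  L1 [type=low, x=522, y=304, h=1796];
  L2 [type=low, x=302, y=545, h=1924];
  K1 [type=saddle, x=131, y=361, h=2594];
  K2 [type=saddle, x=357, y=63, h=2555];
  K3 [type=saddle, x=358, y=252, h=2543];
  K4 [type=saddle, x=110, y=257, h=2510];
  K5 [type=saddle, x=193, y=41, h=2353];
  K6 [type=saddle, x=255, y=107, h=2266];
  K7 [type=saddle, x=397, y=469, h=2260];
  K8 [type=saddle, x=94, y=457, h=2252];
  K9 [type=saddle, x=354, y=313, h=2189];
  K1 -- S1;
  K1 -- S4;
  K1 -- L1;
  K2 -- S2;
  K2 -- S5;
  K2 -- L1;
  K3 -- S2;
  K3 -- S5;
  K3 -- L1;
  K4 -- S1;
  K4 -- S3;
  K4 -- L1;
  K5 -- S1;
  K5 -- S2;
  K5 -- L1;
  K6 -- S1;
  K6 -- S5;
  K6 -- L1;
  K7 -- S1;
  K7 -- S6;
  K7 -- L1;
  K7 -- L2;
  K8 -- S1;
  K8 -- S4;
  K8 -- L1;
  K8 -- L2;
  K9 -- S1;
  K9 -- S5;
  K9 -- L1;
}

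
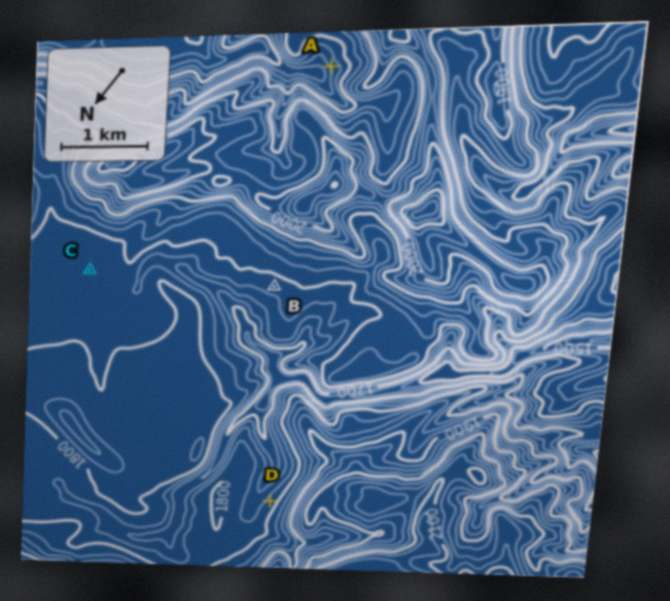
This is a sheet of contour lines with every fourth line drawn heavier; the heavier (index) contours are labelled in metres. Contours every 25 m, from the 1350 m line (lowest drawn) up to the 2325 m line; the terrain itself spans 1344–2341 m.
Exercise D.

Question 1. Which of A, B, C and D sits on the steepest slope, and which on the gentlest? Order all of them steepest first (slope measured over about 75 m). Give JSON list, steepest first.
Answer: ["A", "D", "B", "C"]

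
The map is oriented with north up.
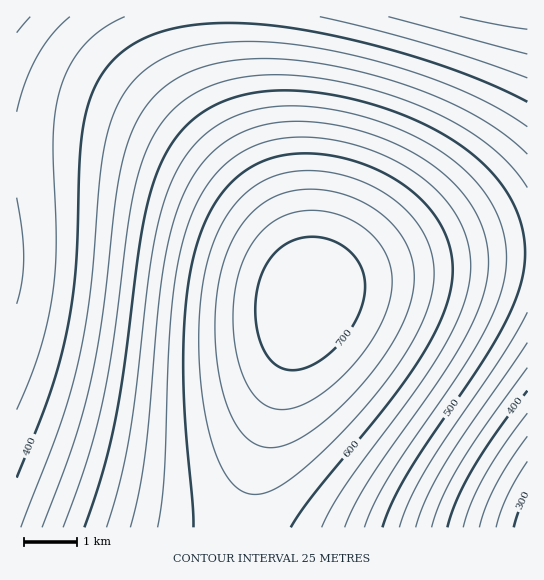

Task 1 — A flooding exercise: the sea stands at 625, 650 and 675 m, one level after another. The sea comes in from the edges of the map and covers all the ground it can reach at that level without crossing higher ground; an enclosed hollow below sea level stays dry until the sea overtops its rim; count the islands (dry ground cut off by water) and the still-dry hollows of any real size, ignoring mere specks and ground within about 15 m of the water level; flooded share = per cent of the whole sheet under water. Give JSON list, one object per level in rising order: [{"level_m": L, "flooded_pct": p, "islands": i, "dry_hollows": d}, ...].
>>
[{"level_m": 625, "flooded_pct": 79, "islands": 1, "dry_hollows": 0}, {"level_m": 650, "flooded_pct": 85, "islands": 1, "dry_hollows": 0}, {"level_m": 675, "flooded_pct": 91, "islands": 1, "dry_hollows": 0}]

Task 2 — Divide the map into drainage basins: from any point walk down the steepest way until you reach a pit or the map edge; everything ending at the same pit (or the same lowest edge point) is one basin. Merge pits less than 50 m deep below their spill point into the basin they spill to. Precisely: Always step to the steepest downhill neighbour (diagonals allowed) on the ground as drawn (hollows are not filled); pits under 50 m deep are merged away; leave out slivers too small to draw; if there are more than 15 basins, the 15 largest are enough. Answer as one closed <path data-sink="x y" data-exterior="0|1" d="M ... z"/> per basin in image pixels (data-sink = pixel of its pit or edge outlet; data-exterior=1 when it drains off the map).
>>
<path data-sink="17 17" data-exterior="1" d="M221 16l-205 1 1 511 227-1 1-17 10-41 34-119 19-53 0-12-13-44-47-104-17-48-8-40z"/><path data-sink="527 17" data-exterior="1" d="M527 16l-306 1 2 32 8 40 17 48 47 104 10 32 4 23 17-11 64-17 83-13 55-4z"/><path data-sink="527 527" data-exterior="1" d="M527 252l-54 3-63 9-64 15-33 13-6 6-3 7-37 121-18 64-5 37 283 1z"/>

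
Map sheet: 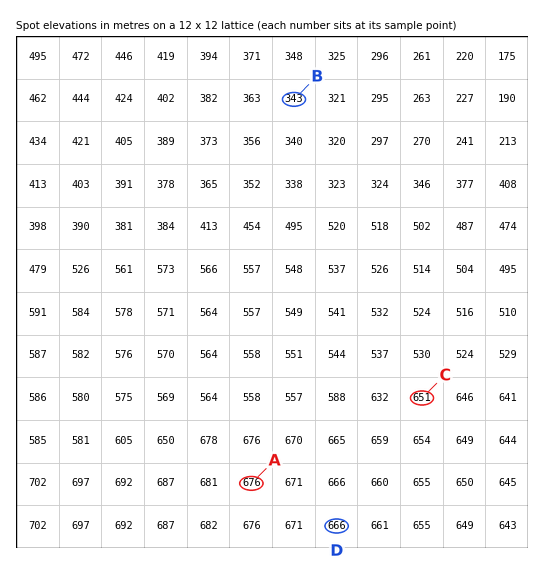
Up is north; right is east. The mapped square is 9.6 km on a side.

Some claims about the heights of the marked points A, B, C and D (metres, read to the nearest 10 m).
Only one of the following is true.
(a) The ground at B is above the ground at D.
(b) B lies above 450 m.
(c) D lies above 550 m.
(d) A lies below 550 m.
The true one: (c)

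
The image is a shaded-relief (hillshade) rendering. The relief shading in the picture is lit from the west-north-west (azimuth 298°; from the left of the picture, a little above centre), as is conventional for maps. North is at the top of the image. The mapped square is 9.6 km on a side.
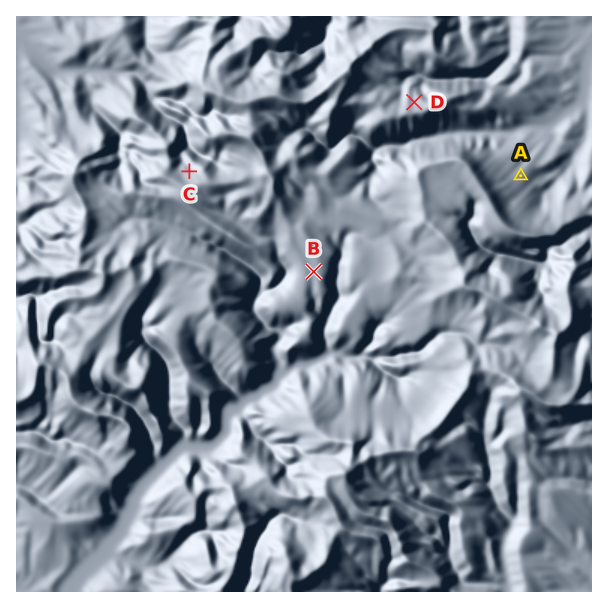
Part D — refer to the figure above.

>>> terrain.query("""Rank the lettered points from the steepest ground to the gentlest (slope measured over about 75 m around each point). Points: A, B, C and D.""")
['C', 'D', 'A', 'B']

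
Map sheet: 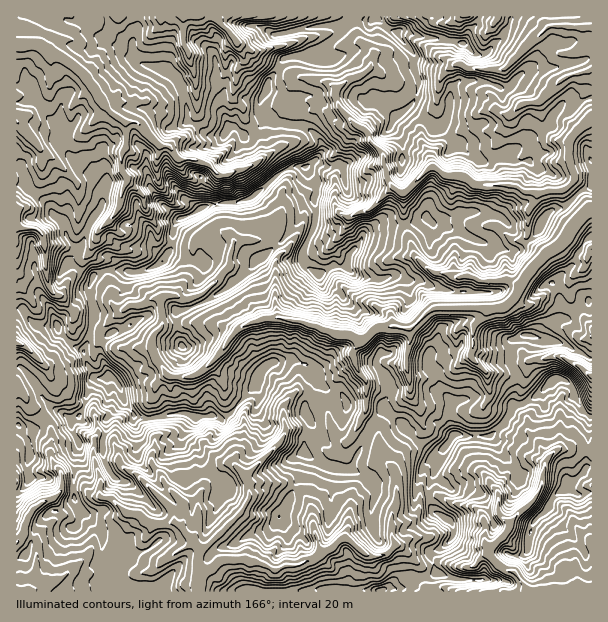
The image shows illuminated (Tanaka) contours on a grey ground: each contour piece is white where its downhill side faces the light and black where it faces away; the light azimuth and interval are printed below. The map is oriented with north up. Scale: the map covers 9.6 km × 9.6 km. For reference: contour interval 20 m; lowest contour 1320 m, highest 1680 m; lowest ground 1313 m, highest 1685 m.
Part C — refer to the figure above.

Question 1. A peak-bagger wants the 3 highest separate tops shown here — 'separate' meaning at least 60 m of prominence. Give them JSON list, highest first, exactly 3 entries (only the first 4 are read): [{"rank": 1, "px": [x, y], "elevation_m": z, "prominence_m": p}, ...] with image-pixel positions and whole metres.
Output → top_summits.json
[{"rank": 1, "px": [305, 167], "elevation_m": 1685, "prominence_m": 372}, {"rank": 2, "px": [108, 375], "elevation_m": 1650, "prominence_m": 84}, {"rank": 3, "px": [554, 380], "elevation_m": 1600, "prominence_m": 125}]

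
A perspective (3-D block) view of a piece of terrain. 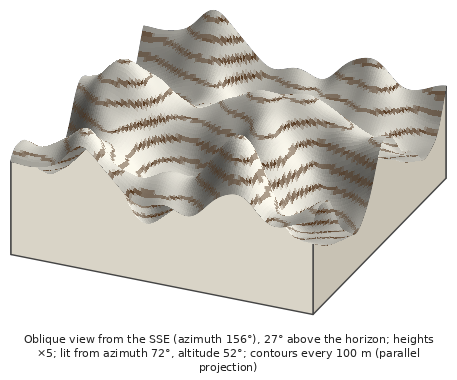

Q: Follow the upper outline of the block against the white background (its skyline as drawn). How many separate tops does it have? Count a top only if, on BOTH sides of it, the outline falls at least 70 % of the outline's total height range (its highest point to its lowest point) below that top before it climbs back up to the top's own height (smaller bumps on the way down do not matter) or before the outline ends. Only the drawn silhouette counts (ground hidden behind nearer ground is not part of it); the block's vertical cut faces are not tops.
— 0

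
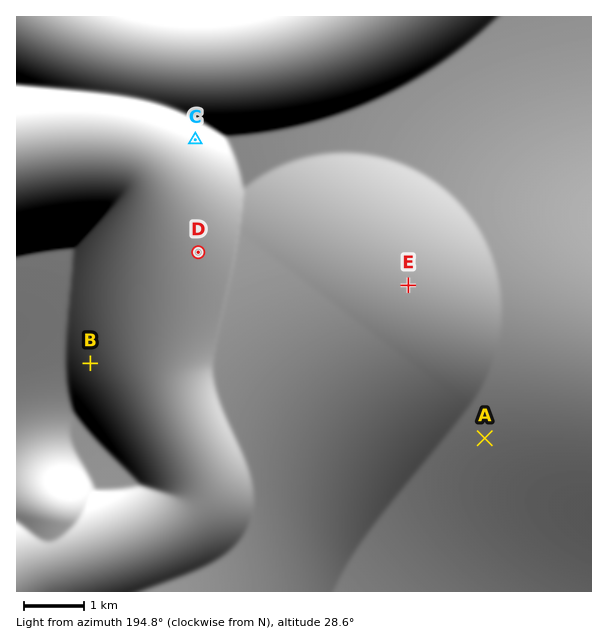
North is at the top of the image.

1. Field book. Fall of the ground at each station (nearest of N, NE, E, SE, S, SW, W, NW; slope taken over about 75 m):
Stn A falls NE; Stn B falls E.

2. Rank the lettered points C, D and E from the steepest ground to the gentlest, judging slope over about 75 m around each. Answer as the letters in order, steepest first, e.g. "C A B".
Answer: C D E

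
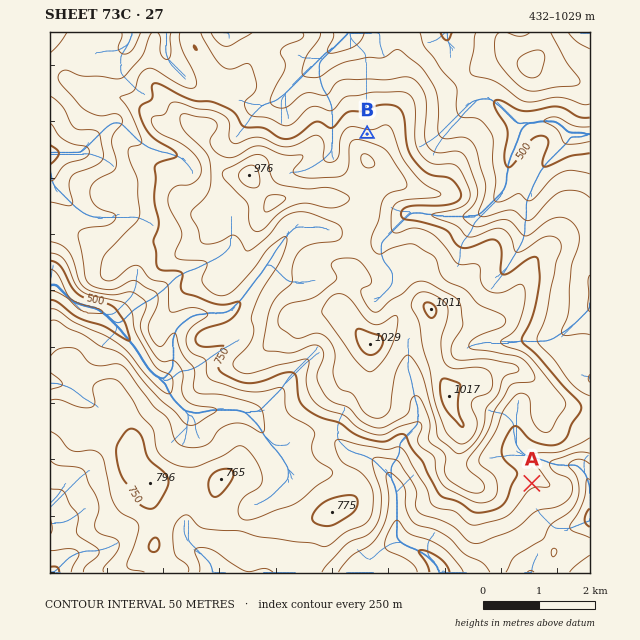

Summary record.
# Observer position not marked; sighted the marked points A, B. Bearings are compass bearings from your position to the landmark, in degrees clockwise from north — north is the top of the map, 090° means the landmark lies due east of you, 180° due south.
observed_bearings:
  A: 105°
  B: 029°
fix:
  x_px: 220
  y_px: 400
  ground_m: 630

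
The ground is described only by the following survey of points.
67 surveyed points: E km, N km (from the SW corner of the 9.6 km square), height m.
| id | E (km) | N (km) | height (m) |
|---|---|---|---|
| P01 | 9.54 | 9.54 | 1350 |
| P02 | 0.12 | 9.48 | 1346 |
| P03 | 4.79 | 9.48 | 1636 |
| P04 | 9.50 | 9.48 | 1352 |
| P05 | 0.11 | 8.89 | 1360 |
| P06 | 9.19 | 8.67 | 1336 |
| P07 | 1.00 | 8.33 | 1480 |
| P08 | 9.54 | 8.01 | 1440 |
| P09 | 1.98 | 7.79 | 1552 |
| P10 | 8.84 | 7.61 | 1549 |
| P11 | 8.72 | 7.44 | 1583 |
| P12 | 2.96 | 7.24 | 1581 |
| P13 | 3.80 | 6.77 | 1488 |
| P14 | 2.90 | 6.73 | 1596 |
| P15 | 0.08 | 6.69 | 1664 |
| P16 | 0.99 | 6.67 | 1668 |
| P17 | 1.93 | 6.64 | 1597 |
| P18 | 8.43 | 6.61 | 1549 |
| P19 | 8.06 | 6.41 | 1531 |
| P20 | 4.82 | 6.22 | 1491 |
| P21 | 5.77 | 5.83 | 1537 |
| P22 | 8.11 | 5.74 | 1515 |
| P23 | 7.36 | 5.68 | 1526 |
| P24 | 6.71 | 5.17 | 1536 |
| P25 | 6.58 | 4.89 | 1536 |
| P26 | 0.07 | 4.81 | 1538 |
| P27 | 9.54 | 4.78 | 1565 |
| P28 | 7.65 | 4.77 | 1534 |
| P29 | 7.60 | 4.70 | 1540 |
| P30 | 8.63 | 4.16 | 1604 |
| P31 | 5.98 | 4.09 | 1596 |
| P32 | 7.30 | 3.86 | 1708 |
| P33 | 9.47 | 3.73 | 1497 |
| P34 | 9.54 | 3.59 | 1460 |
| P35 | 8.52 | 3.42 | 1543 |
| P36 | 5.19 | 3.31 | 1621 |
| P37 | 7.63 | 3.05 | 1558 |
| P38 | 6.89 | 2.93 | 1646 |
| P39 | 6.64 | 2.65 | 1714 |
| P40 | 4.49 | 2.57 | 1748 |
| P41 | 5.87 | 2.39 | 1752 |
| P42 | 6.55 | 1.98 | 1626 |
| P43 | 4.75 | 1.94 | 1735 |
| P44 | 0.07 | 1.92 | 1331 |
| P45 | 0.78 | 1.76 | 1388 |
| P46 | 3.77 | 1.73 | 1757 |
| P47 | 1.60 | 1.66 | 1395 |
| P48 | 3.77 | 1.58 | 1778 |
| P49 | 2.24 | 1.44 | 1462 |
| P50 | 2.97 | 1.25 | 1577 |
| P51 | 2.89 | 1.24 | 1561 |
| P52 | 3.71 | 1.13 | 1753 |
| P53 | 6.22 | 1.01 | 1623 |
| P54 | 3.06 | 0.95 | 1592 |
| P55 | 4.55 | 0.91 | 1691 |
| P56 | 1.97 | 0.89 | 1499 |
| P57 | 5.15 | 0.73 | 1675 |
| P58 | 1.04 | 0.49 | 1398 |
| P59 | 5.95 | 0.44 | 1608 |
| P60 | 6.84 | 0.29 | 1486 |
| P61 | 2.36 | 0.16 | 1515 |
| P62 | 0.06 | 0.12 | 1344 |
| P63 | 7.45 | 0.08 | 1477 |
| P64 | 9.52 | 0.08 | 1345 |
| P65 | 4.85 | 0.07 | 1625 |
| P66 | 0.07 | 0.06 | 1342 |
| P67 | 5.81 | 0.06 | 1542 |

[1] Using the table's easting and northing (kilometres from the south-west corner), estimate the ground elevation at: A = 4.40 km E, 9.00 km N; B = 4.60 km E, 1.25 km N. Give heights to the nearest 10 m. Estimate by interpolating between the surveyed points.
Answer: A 1640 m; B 1700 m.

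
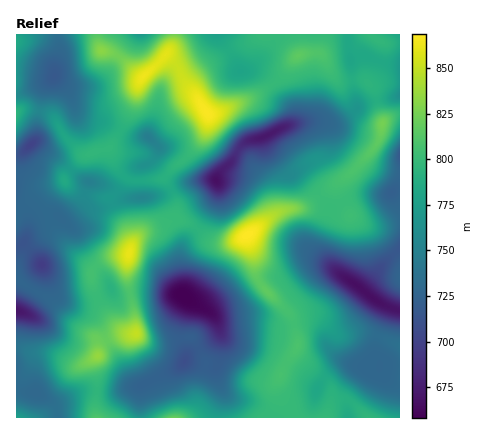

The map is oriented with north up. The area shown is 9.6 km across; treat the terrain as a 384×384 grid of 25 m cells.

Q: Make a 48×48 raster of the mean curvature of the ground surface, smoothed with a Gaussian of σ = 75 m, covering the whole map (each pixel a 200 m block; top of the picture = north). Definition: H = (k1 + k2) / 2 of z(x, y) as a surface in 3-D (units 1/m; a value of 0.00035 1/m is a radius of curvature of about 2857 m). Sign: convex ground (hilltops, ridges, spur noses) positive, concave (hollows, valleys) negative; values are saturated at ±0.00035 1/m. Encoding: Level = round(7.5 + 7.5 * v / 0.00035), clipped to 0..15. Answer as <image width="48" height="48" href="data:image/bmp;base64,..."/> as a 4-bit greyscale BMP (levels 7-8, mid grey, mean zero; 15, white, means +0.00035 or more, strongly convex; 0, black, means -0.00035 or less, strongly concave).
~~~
<image width="48" height="48" href="data:image/bmp;base64,Qk32BAAAAAAAAHYAAAAoAAAAMAAAADAAAAABAAQAAAAAAIAEAAATCwAAEwsAABAAAAAAAAAAAAAAABEREQAiIiIAMzMzAERERABVVVUAZmZmAHd3dwCIiIgAmZmZAKqqqgC7u7sAzMzMAN3d3QDu7u4A////AKmadXm7iKtiaZu5d4iIqph3eHeJdYvLmWVWZEaqmZdBRXqoiYZEaIiIiHaZd7yXZlVVVEaKpzNEUzVXunQjVoiHiXSJm8hURXZlVlVouBJWZlVIuFQ3qpmIiHR7vJRFVodUa7hnqjFFZ3d3dlVK7JiZd3Z8pkNWd4hUjMuHiVJFVnZnd2VY7ZiZh4mbYkZ3d3hlq6zLqXVlRXZEeHZUe7mJh4unM2d3dnl3u4it+1enVmdUiZh1JaqImJtzNGd3dpqay5Zqx1nLuWd2iYdnQouHmqglh2ZneJmHdod4hozv+UaJqWM2Y4uXi6Uou5domamGIoqrhqzv9Dec22JIdYuXipZZu5iJqqdCJtyXZ6rfkEmaylJZhYuXiIiJl5qrqiABasqHaIWvUmdlVSJahXmImIiamJqoVABJljWYd2S+ZVQzRDNpYzeamIm8uahCEFi7hBWph1bcdBJFZlRnRIzIeKzcqXMBJLy6hTjJhkfLhAFWVEV1Se+ni7qZhSElisuodUrKhDmqlBEjRWhkjepou3Z3MRNpvKl1ZUrLc0yphFQiRnZGvZVqtkZiATaIq6cyREvKY37pQnl3ZURomoaLg1cwFHmFeqcxNY3JeK/7Q2d3eJmHi6iaU2cxSKqFWYhkV726ms78WHQ2vcqZvLmHNHhVeHd2VleIiadpma37WbcW3Jnuy7hlI1VFZ3ZmZUSJiHM0Vpvth7tVmXfvy8hUESNYvMu6h3WIh2RDJZqbp4qYmZav/dtkITjNzLzsmHeIh1VmaLqJmHiaupRL/t24Zpu6mZvad3eIdleYd4mqqpmap0EDnLve3bmIiay2Voh3ZGiHdlRVV5q7hEQxObvN/pd3eKxzV4h2Vol5uoQQAUnMuFN2NrupiHd3eJkhRnh2fOl3d3d2VXqXlxBIZYqHV5mIiJghNXh2j/YRNHrN3LpAAABGdVdkJZqpmZqVRXh0j7Q0WKp3mruWIAFomGeIVGmqqqrLZXmGiWm6iqdBJa3v1xAEu4d5qWVomqq7VCeYU33LmZmZhGq87qQAvXVni7l1aazLQQBXNKyqmZmsowR4reswaneJd5umWJrecSACS+qJmah0IUVmndxQAAOLqGZ2Rpiv12MAf8ZWiJlgBKl0ju2iAAADeYdlM4mO6pY173JHdnmmNrlUnd3Kd2EAAmd1M4qv67dJ/UJIhomad4ZXvM3cvv1iJGdkNnav/PyJykNIp3eIdmaau7ztut/oZ3ZDekN5nJtmh1RpqHaqVEi6vKm+2puUJFQ2ujSHMzRFZmVniGjvYCm6zHNYqqmYeJdqyVipc4RWVnVDV2nvoAi6ulI0Z4mru6mbuHqpq5VmVWRWd0jO5zipqVVERWiIiZiap4qYq3VmVVWslTi8/Xiql2dVVWeIh3eKlXmIiXZWVkS9p3qXrbipZXh2d2d5uneadGdmeIdVdjOu/LlTS/uoVoh3iHd4vKmpdXZnmKuHZSSt65dlSP/IVneJmIh3eIiZdXeKury6ZFisp4mFZ77IZmeZmZh3d3d5dXm7uw=="/>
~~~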